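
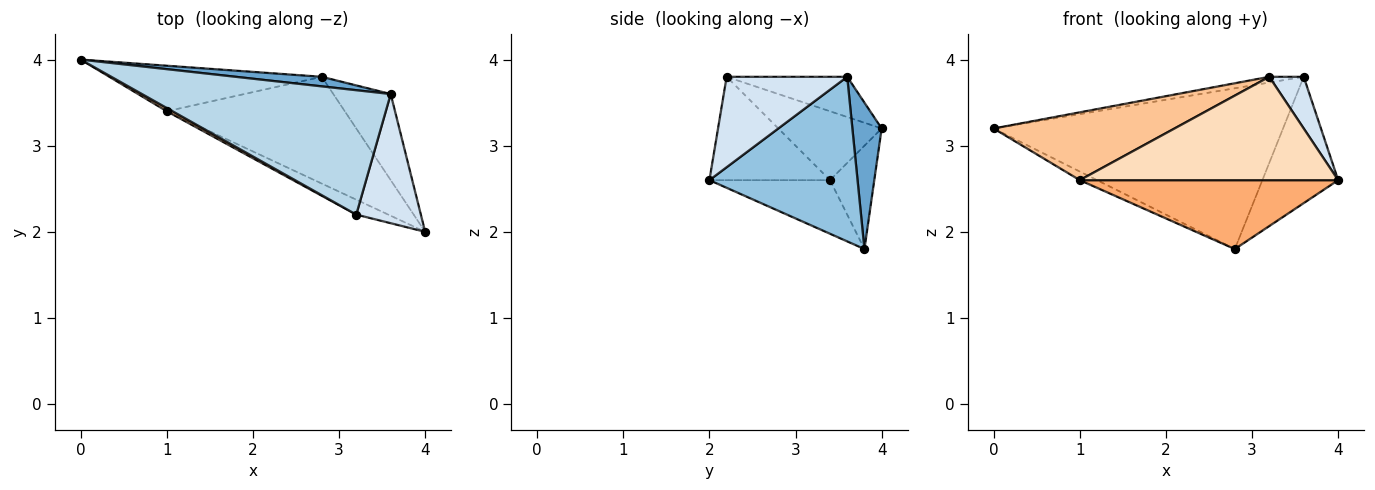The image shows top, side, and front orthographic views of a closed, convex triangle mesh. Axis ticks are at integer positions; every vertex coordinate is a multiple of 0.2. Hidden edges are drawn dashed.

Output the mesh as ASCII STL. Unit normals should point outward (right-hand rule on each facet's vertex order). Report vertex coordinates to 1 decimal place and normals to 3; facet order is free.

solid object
 facet normal 0.101 0.993 0.059
  outer loop
   vertex 2.8 3.8 1.8
   vertex 0.0 4.0 3.2
   vertex 3.6 3.6 3.8
  endloop
 endfacet
 facet normal 0.850 0.435 -0.297
  outer loop
   vertex 2.8 3.8 1.8
   vertex 3.6 3.6 3.8
   vertex 4.0 2.0 2.6
  endloop
 endfacet
 facet normal -0.159 0.046 0.986
  outer loop
   vertex 3.2 2.2 3.8
   vertex 3.6 3.6 3.8
   vertex 0.0 4.0 3.2
  endloop
 endfacet
 facet normal 0.793 -0.226 0.566
  outer loop
   vertex 3.2 2.2 3.8
   vertex 4.0 2.0 2.6
   vertex 3.6 3.6 3.8
  endloop
 endfacet
 facet normal -0.431 0.168 -0.886
  outer loop
   vertex 1.0 3.4 2.6
   vertex 0.0 4.0 3.2
   vertex 2.8 3.8 1.8
  endloop
 endfacet
 facet normal -0.245 -0.526 -0.815
  outer loop
   vertex 1.0 3.4 2.6
   vertex 2.8 3.8 1.8
   vertex 4.0 2.0 2.6
  endloop
 endfacet
 facet normal -0.496 -0.868 0.041
  outer loop
   vertex 1.0 3.4 2.6
   vertex 3.2 2.2 3.8
   vertex 0.0 4.0 3.2
  endloop
 endfacet
 facet normal -0.419 -0.899 -0.130
  outer loop
   vertex 1.0 3.4 2.6
   vertex 4.0 2.0 2.6
   vertex 3.2 2.2 3.8
  endloop
 endfacet
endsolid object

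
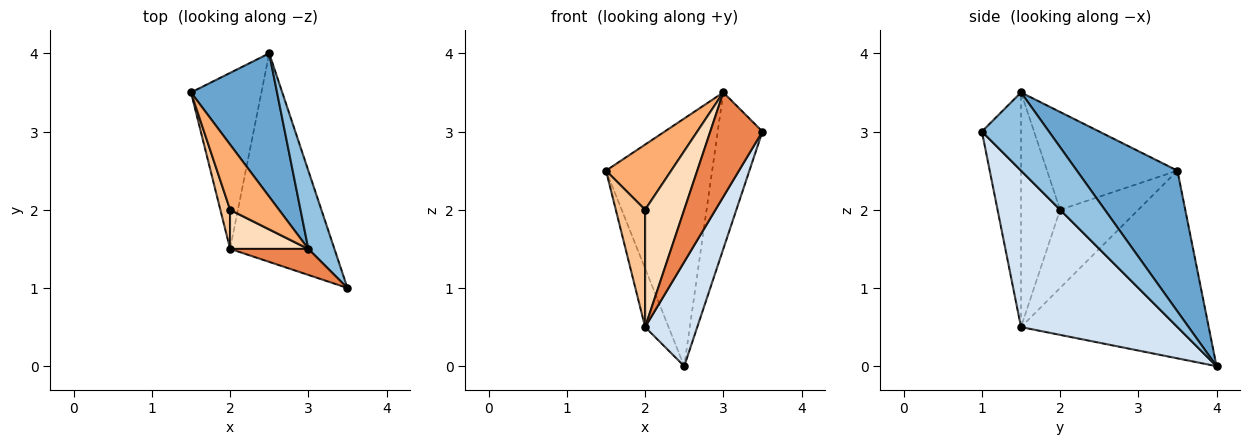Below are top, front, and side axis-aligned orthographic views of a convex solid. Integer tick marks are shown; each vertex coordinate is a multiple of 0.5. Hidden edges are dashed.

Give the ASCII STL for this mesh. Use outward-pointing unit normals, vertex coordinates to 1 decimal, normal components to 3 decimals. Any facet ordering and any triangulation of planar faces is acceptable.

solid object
 facet normal 0.634 0.669 0.387
  outer loop
   vertex 3.0 1.5 3.5
   vertex 2.5 4.0 0.0
   vertex 1.5 3.5 2.5
  endloop
 endfacet
 facet normal 0.802 0.535 0.267
  outer loop
   vertex 3.0 1.5 3.5
   vertex 3.5 1.0 3.0
   vertex 2.5 4.0 0.0
  endloop
 endfacet
 facet normal -0.930 0.116 -0.349
  outer loop
   vertex 2.0 1.5 0.5
   vertex 1.5 3.5 2.5
   vertex 2.5 4.0 0.0
  endloop
 endfacet
 facet normal 0.802 -0.267 -0.535
  outer loop
   vertex 2.0 1.5 0.5
   vertex 2.5 4.0 0.0
   vertex 3.5 1.0 3.0
  endloop
 endfacet
 facet normal -0.588 -0.784 0.196
  outer loop
   vertex 2.0 1.5 0.5
   vertex 3.5 1.0 3.0
   vertex 3.0 1.5 3.5
  endloop
 endfacet
 facet normal -0.816 -0.408 0.408
  outer loop
   vertex 2.0 2.0 2.0
   vertex 3.0 1.5 3.5
   vertex 1.5 3.5 2.5
  endloop
 endfacet
 facet normal -0.930 -0.349 0.116
  outer loop
   vertex 2.0 2.0 2.0
   vertex 1.5 3.5 2.5
   vertex 2.0 1.5 0.5
  endloop
 endfacet
 facet normal -0.688 -0.688 0.229
  outer loop
   vertex 2.0 2.0 2.0
   vertex 2.0 1.5 0.5
   vertex 3.0 1.5 3.5
  endloop
 endfacet
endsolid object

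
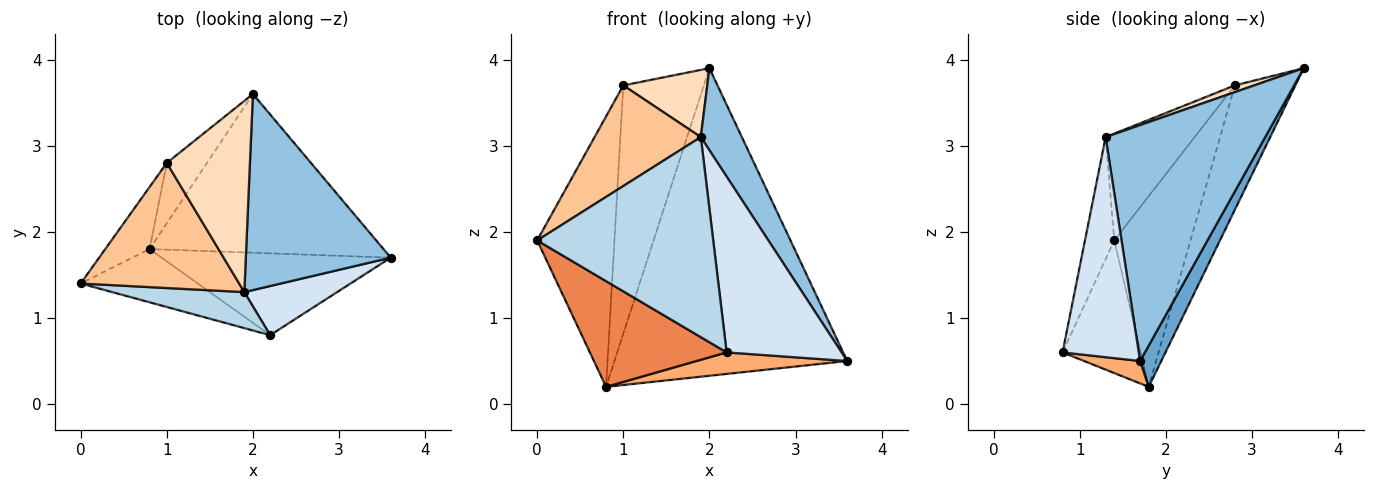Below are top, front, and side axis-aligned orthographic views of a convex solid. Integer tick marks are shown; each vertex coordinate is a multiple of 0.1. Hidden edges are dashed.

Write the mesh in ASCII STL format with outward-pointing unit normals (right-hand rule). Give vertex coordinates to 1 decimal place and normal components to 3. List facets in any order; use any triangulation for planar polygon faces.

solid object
 facet normal 0.081 0.886 -0.457
  outer loop
   vertex 0.8 1.8 0.2
   vertex 2.0 3.6 3.9
   vertex 3.6 1.7 0.5
  endloop
 endfacet
 facet normal 0.832 -0.214 0.511
  outer loop
   vertex 1.9 1.3 3.1
   vertex 3.6 1.7 0.5
   vertex 2.0 3.6 3.9
  endloop
 endfacet
 facet normal -0.162 -0.971 0.175
  outer loop
   vertex 2.2 0.8 0.6
   vertex 1.9 1.3 3.1
   vertex 0.0 1.4 1.9
  endloop
 endfacet
 facet normal 0.538 -0.812 0.227
  outer loop
   vertex 2.2 0.8 0.6
   vertex 3.6 1.7 0.5
   vertex 1.9 1.3 3.1
  endloop
 endfacet
 facet normal -0.454 -0.796 -0.401
  outer loop
   vertex 2.2 0.8 0.6
   vertex 0.0 1.4 1.9
   vertex 0.8 1.8 0.2
  endloop
 endfacet
 facet normal 0.094 -0.253 -0.963
  outer loop
   vertex 2.2 0.8 0.6
   vertex 0.8 1.8 0.2
   vertex 3.6 1.7 0.5
  endloop
 endfacet
 facet normal -0.465 -0.555 0.690
  outer loop
   vertex 1.0 2.8 3.7
   vertex 0.0 1.4 1.9
   vertex 1.9 1.3 3.1
  endloop
 endfacet
 facet normal 0.076 -0.331 0.941
  outer loop
   vertex 1.0 2.8 3.7
   vertex 1.9 1.3 3.1
   vertex 2.0 3.6 3.9
  endloop
 endfacet
 facet normal -0.693 0.702 -0.161
  outer loop
   vertex 1.0 2.8 3.7
   vertex 0.8 1.8 0.2
   vertex 0.0 1.4 1.9
  endloop
 endfacet
 facet normal -0.590 0.785 -0.191
  outer loop
   vertex 1.0 2.8 3.7
   vertex 2.0 3.6 3.9
   vertex 0.8 1.8 0.2
  endloop
 endfacet
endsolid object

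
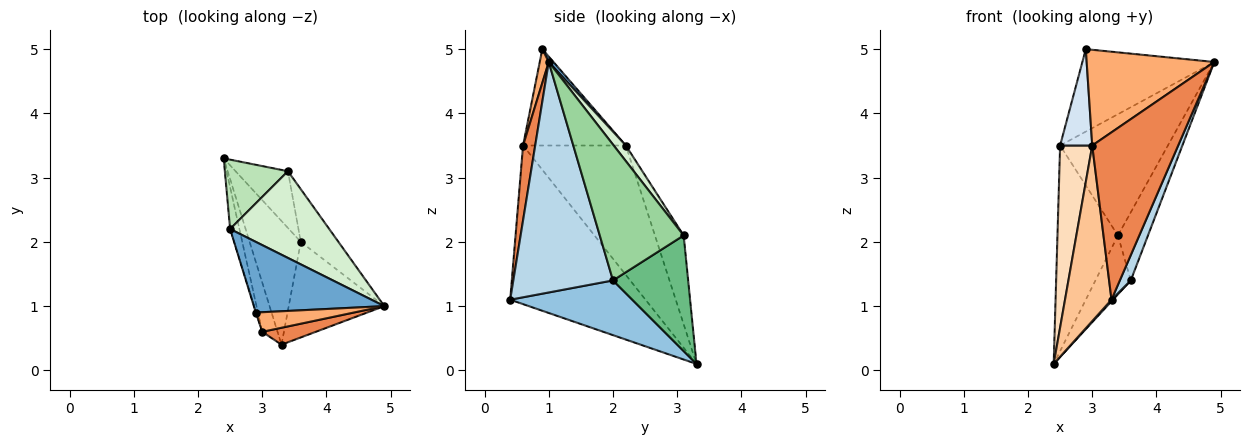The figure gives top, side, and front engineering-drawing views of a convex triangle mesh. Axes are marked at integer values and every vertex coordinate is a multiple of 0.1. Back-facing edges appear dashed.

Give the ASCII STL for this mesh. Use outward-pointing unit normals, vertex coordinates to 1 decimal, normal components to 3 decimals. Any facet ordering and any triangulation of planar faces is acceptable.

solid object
 facet normal 0.027 0.759 0.651
  outer loop
   vertex 2.5 2.2 3.5
   vertex 2.9 0.9 5.0
   vertex 4.9 1.0 4.8
  endloop
 endfacet
 facet normal 0.730 -0.009 -0.683
  outer loop
   vertex 3.6 2.0 1.4
   vertex 3.3 0.4 1.1
   vertex 2.4 3.3 0.1
  endloop
 endfacet
 facet normal 0.919 -0.101 -0.381
  outer loop
   vertex 3.6 2.0 1.4
   vertex 4.9 1.0 4.8
   vertex 3.3 0.4 1.1
  endloop
 endfacet
 facet normal -0.954 -0.298 -0.004
  outer loop
   vertex 3.0 0.6 3.5
   vertex 2.9 0.9 5.0
   vertex 2.5 2.2 3.5
  endloop
 endfacet
 facet normal 0.139 -0.985 0.100
  outer loop
   vertex 3.0 0.6 3.5
   vertex 3.3 0.4 1.1
   vertex 4.9 1.0 4.8
  endloop
 endfacet
 facet normal 0.069 -0.977 0.200
  outer loop
   vertex 3.0 0.6 3.5
   vertex 4.9 1.0 4.8
   vertex 2.9 0.9 5.0
  endloop
 endfacet
 facet normal -0.942 -0.324 -0.091
  outer loop
   vertex 3.0 0.6 3.5
   vertex 2.4 3.3 0.1
   vertex 3.3 0.4 1.1
  endloop
 endfacet
 facet normal -0.952 -0.298 -0.068
  outer loop
   vertex 3.0 0.6 3.5
   vertex 2.5 2.2 3.5
   vertex 2.4 3.3 0.1
  endloop
 endfacet
 facet normal 0.837 0.394 -0.379
  outer loop
   vertex 3.4 3.1 2.1
   vertex 3.6 2.0 1.4
   vertex 2.4 3.3 0.1
  endloop
 endfacet
 facet normal 0.911 0.326 -0.252
  outer loop
   vertex 3.4 3.1 2.1
   vertex 4.9 1.0 4.8
   vertex 3.6 2.0 1.4
  endloop
 endfacet
 facet normal -0.410 0.864 0.292
  outer loop
   vertex 3.4 3.1 2.1
   vertex 2.4 3.3 0.1
   vertex 2.5 2.2 3.5
  endloop
 endfacet
 facet normal 0.091 0.810 0.579
  outer loop
   vertex 3.4 3.1 2.1
   vertex 2.5 2.2 3.5
   vertex 4.9 1.0 4.8
  endloop
 endfacet
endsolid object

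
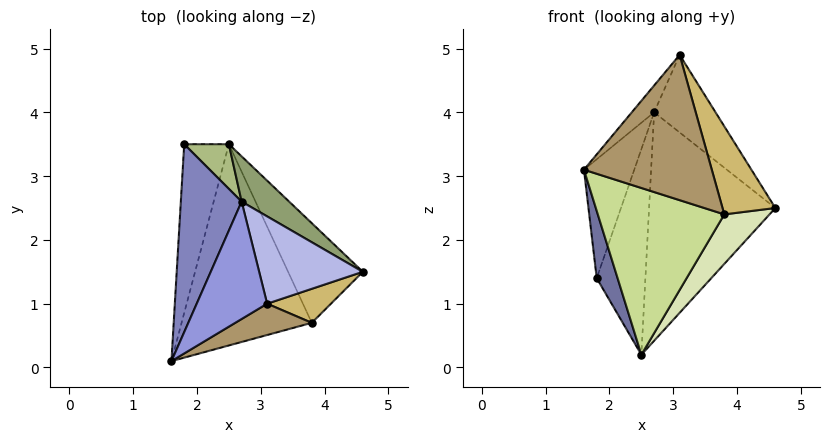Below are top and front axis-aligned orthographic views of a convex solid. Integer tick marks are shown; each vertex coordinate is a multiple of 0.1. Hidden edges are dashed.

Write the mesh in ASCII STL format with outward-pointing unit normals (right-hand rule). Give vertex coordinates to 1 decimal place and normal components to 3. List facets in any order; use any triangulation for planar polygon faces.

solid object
 facet normal -0.847 -0.197 -0.494
  outer loop
   vertex 2.5 3.5 0.2
   vertex 1.6 0.1 3.1
   vertex 1.8 3.5 1.4
  endloop
 endfacet
 facet normal -0.886 0.248 0.393
  outer loop
   vertex 2.7 2.6 4.0
   vertex 1.8 3.5 1.4
   vertex 1.6 0.1 3.1
  endloop
 endfacet
 facet normal -0.793 0.135 0.593
  outer loop
   vertex 2.7 2.6 4.0
   vertex 1.6 0.1 3.1
   vertex 3.1 1.0 4.9
  endloop
 endfacet
 facet normal 0.698 0.476 0.535
  outer loop
   vertex 2.7 2.6 4.0
   vertex 3.1 1.0 4.9
   vertex 4.6 1.5 2.5
  endloop
 endfacet
 facet normal 0.585 0.796 0.158
  outer loop
   vertex 2.7 2.6 4.0
   vertex 4.6 1.5 2.5
   vertex 2.5 3.5 0.2
  endloop
 endfacet
 facet normal 0.342 0.918 0.199
  outer loop
   vertex 2.7 2.6 4.0
   vertex 2.5 3.5 0.2
   vertex 1.8 3.5 1.4
  endloop
 endfacet
 facet normal -0.071 -0.636 -0.768
  outer loop
   vertex 3.8 0.7 2.4
   vertex 1.6 0.1 3.1
   vertex 2.5 3.5 0.2
  endloop
 endfacet
 facet normal 0.487 -0.389 -0.782
  outer loop
   vertex 3.8 0.7 2.4
   vertex 2.5 3.5 0.2
   vertex 4.6 1.5 2.5
  endloop
 endfacet
 facet normal 0.317 -0.927 0.200
  outer loop
   vertex 3.8 0.7 2.4
   vertex 3.1 1.0 4.9
   vertex 1.6 0.1 3.1
  endloop
 endfacet
 facet normal 0.664 -0.698 0.270
  outer loop
   vertex 3.8 0.7 2.4
   vertex 4.6 1.5 2.5
   vertex 3.1 1.0 4.9
  endloop
 endfacet
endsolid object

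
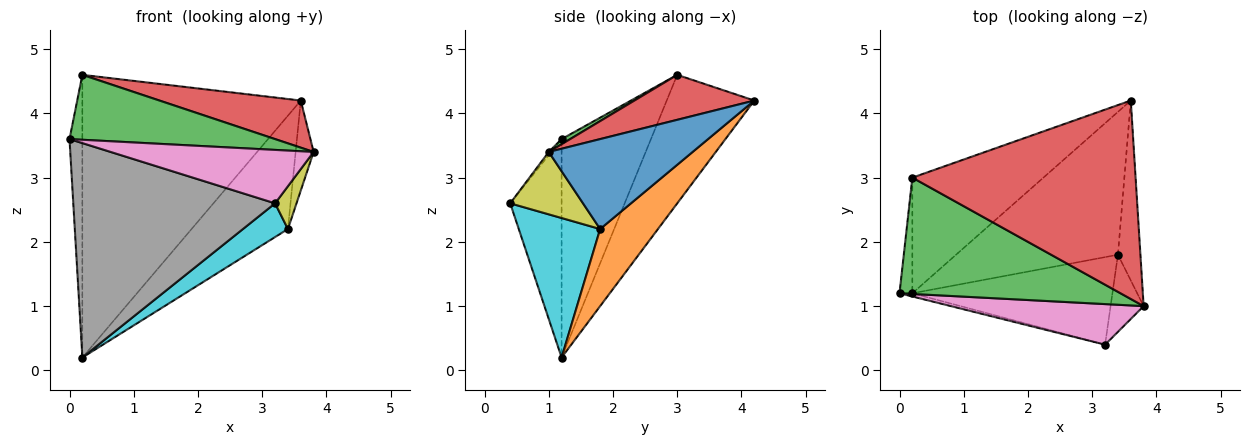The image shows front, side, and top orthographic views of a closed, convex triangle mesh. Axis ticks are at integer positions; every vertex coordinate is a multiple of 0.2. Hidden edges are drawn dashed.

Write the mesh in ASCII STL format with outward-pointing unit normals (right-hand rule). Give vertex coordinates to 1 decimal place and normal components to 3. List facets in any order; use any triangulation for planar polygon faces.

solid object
 facet normal 0.963 0.120 -0.241
  outer loop
   vertex 3.4 1.8 2.2
   vertex 3.6 4.2 4.2
   vertex 3.8 1.0 3.4
  endloop
 endfacet
 facet normal 0.349 0.582 -0.734
  outer loop
   vertex 3.4 1.8 2.2
   vertex 0.2 1.2 0.2
   vertex 3.6 4.2 4.2
  endloop
 endfacet
 facet normal 0.020 -0.487 0.873
  outer loop
   vertex 0.2 3.0 4.6
   vertex 0.0 1.2 3.6
   vertex 3.8 1.0 3.4
  endloop
 endfacet
 facet normal 0.192 -0.227 0.955
  outer loop
   vertex 0.2 3.0 4.6
   vertex 3.8 1.0 3.4
   vertex 3.6 4.2 4.2
  endloop
 endfacet
 facet normal -0.988 0.142 -0.058
  outer loop
   vertex 0.2 3.0 4.6
   vertex 0.2 1.2 0.2
   vertex 0.0 1.2 3.6
  endloop
 endfacet
 facet normal -0.348 0.868 -0.355
  outer loop
   vertex 0.2 3.0 4.6
   vertex 3.6 4.2 4.2
   vertex 0.2 1.2 0.2
  endloop
 endfacet
 facet normal -0.010 -0.796 0.605
  outer loop
   vertex 3.2 0.4 2.6
   vertex 3.8 1.0 3.4
   vertex 0.0 1.2 3.6
  endloop
 endfacet
 facet normal -0.247 -0.969 -0.015
  outer loop
   vertex 3.2 0.4 2.6
   vertex 0.0 1.2 3.6
   vertex 0.2 1.2 0.2
  endloop
 endfacet
 facet normal 0.855 -0.252 -0.453
  outer loop
   vertex 3.2 0.4 2.6
   vertex 3.4 1.8 2.2
   vertex 3.8 1.0 3.4
  endloop
 endfacet
 facet normal 0.545 -0.301 -0.782
  outer loop
   vertex 3.2 0.4 2.6
   vertex 0.2 1.2 0.2
   vertex 3.4 1.8 2.2
  endloop
 endfacet
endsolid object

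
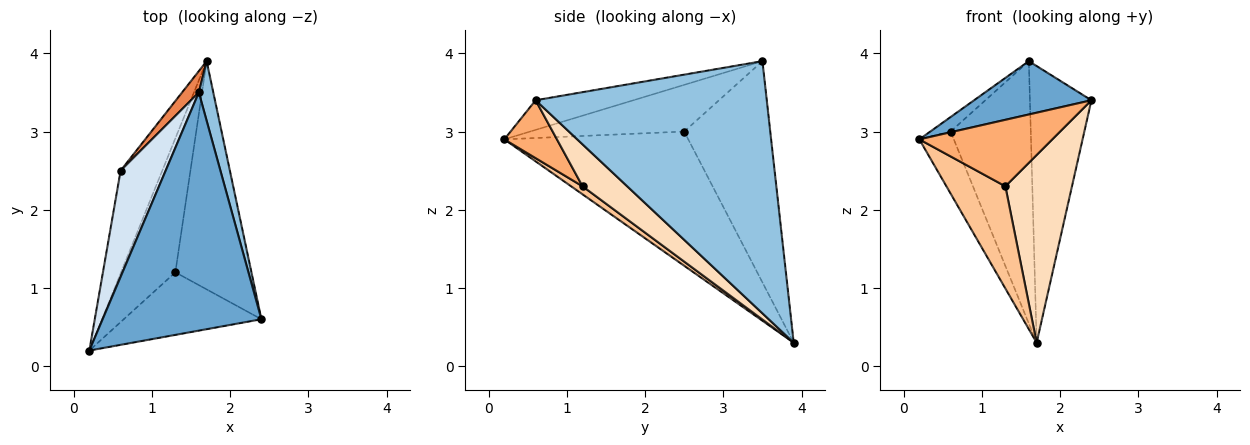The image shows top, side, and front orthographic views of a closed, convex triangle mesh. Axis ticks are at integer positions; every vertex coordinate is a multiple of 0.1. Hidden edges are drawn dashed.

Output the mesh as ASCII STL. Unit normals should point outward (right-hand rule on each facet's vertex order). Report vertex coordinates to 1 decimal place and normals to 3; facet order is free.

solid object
 facet normal -0.179 -0.215 0.960
  outer loop
   vertex 1.6 3.5 3.9
   vertex 0.2 0.2 2.9
   vertex 2.4 0.6 3.4
  endloop
 endfacet
 facet normal 0.965 0.257 0.055
  outer loop
   vertex 1.6 3.5 3.9
   vertex 2.4 0.6 3.4
   vertex 1.7 3.9 0.3
  endloop
 endfacet
 facet normal -0.940 0.176 -0.292
  outer loop
   vertex 0.6 2.5 3.0
   vertex 1.7 3.9 0.3
   vertex 0.2 0.2 2.9
  endloop
 endfacet
 facet normal -0.717 0.095 0.691
  outer loop
   vertex 0.6 2.5 3.0
   vertex 0.2 0.2 2.9
   vertex 1.6 3.5 3.9
  endloop
 endfacet
 facet normal -0.730 0.681 0.055
  outer loop
   vertex 0.6 2.5 3.0
   vertex 1.6 3.5 3.9
   vertex 1.7 3.9 0.3
  endloop
 endfacet
 facet normal 0.277 -0.700 -0.659
  outer loop
   vertex 1.3 1.2 2.3
   vertex 2.4 0.6 3.4
   vertex 0.2 0.2 2.9
  endloop
 endfacet
 facet normal 0.117 -0.602 -0.790
  outer loop
   vertex 1.3 1.2 2.3
   vertex 0.2 0.2 2.9
   vertex 1.7 3.9 0.3
  endloop
 endfacet
 facet normal 0.392 -0.584 -0.711
  outer loop
   vertex 1.3 1.2 2.3
   vertex 1.7 3.9 0.3
   vertex 2.4 0.6 3.4
  endloop
 endfacet
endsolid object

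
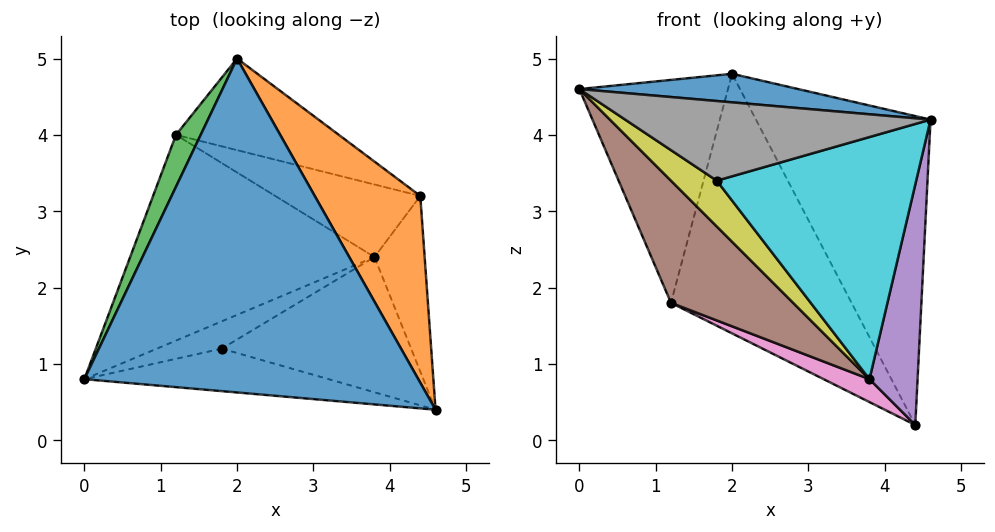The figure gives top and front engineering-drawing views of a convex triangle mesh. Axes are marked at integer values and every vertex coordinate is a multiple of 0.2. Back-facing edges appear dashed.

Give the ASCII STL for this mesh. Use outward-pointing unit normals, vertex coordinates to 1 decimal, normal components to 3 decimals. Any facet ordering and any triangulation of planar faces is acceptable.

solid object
 facet normal 0.079 -0.085 0.993
  outer loop
   vertex 2.0 5.0 4.8
   vertex 0.0 0.8 4.6
   vertex 4.6 0.4 4.2
  endloop
 endfacet
 facet normal 0.853 0.447 0.270
  outer loop
   vertex 4.4 3.2 0.2
   vertex 2.0 5.0 4.8
   vertex 4.6 0.4 4.2
  endloop
 endfacet
 facet normal -0.900 0.424 0.099
  outer loop
   vertex 1.2 4.0 1.8
   vertex 0.0 0.8 4.6
   vertex 2.0 5.0 4.8
  endloop
 endfacet
 facet normal 0.069 0.941 -0.332
  outer loop
   vertex 1.2 4.0 1.8
   vertex 2.0 5.0 4.8
   vertex 4.4 3.2 0.2
  endloop
 endfacet
 facet normal 0.438 -0.726 -0.530
  outer loop
   vertex 3.8 2.4 0.8
   vertex 4.4 3.2 0.2
   vertex 4.6 0.4 4.2
  endloop
 endfacet
 facet normal -0.542 -0.429 -0.723
  outer loop
   vertex 3.8 2.4 0.8
   vertex 0.0 0.8 4.6
   vertex 1.2 4.0 1.8
  endloop
 endfacet
 facet normal -0.483 -0.264 -0.835
  outer loop
   vertex 3.8 2.4 0.8
   vertex 1.2 4.0 1.8
   vertex 4.4 3.2 0.2
  endloop
 endfacet
 facet normal -0.117 -0.876 -0.467
  outer loop
   vertex 1.8 1.2 3.4
   vertex 4.6 0.4 4.2
   vertex 0.0 0.8 4.6
  endloop
 endfacet
 facet normal -0.149 -0.849 -0.507
  outer loop
   vertex 1.8 1.2 3.4
   vertex 0.0 0.8 4.6
   vertex 3.8 2.4 0.8
  endloop
 endfacet
 facet normal -0.109 -0.868 -0.485
  outer loop
   vertex 1.8 1.2 3.4
   vertex 3.8 2.4 0.8
   vertex 4.6 0.4 4.2
  endloop
 endfacet
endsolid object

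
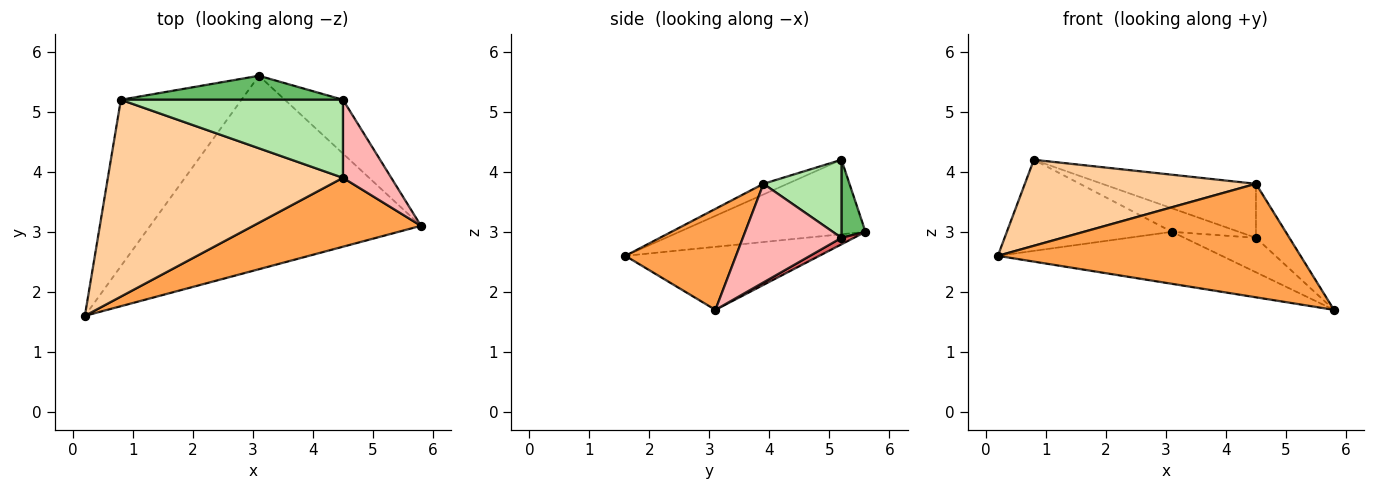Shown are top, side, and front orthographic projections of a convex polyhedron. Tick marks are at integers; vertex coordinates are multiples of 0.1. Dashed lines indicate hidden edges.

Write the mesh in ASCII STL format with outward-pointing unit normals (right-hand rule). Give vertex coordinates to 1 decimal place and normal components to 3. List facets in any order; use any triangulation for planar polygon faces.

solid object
 facet normal -0.219 0.253 -0.942
  outer loop
   vertex 3.1 5.6 3.0
   vertex 5.8 3.1 1.7
   vertex 0.2 1.6 2.6
  endloop
 endfacet
 facet normal -0.476 0.422 -0.771
  outer loop
   vertex 3.1 5.6 3.0
   vertex 0.2 1.6 2.6
   vertex 0.8 5.2 4.2
  endloop
 endfacet
 facet normal 0.298 -0.816 0.495
  outer loop
   vertex 4.5 3.9 3.8
   vertex 0.2 1.6 2.6
   vertex 5.8 3.1 1.7
  endloop
 endfacet
 facet normal -0.042 -0.400 0.916
  outer loop
   vertex 4.5 3.9 3.8
   vertex 0.8 5.2 4.2
   vertex 0.2 1.6 2.6
  endloop
 endfacet
 facet normal 0.243 0.679 0.693
  outer loop
   vertex 4.5 5.2 2.9
   vertex 3.1 5.6 3.0
   vertex 0.8 5.2 4.2
  endloop
 endfacet
 facet normal 0.278 0.547 0.790
  outer loop
   vertex 4.5 5.2 2.9
   vertex 0.8 5.2 4.2
   vertex 4.5 3.9 3.8
  endloop
 endfacet
 facet normal 0.094 0.537 -0.838
  outer loop
   vertex 4.5 5.2 2.9
   vertex 5.8 3.1 1.7
   vertex 3.1 5.6 3.0
  endloop
 endfacet
 facet normal 0.859 0.291 0.421
  outer loop
   vertex 4.5 5.2 2.9
   vertex 4.5 3.9 3.8
   vertex 5.8 3.1 1.7
  endloop
 endfacet
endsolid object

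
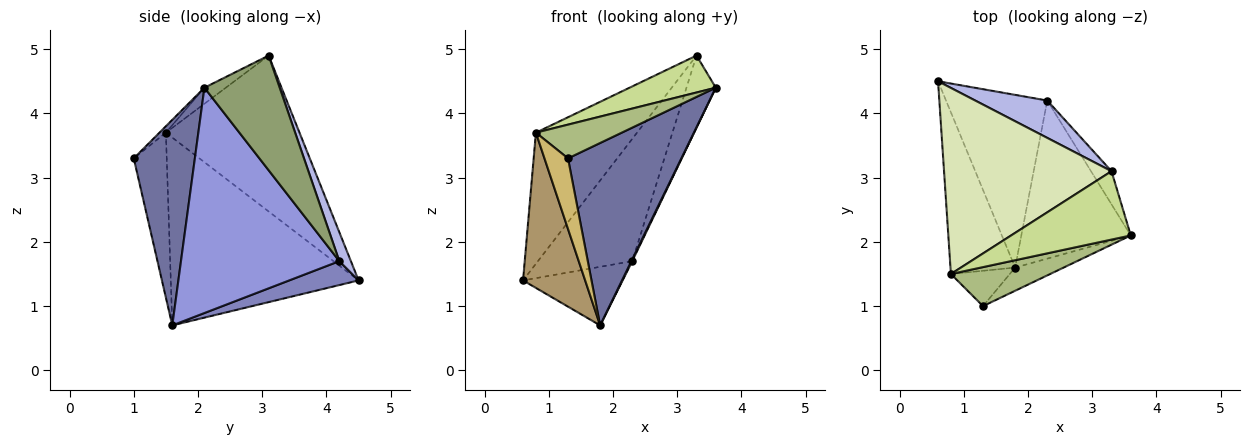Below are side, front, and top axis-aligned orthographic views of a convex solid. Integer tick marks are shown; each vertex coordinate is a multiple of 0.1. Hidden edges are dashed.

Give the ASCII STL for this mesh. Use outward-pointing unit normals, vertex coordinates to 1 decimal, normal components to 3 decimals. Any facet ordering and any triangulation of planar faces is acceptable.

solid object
 facet normal 0.472 -0.875 -0.111
  outer loop
   vertex 1.8 1.6 0.7
   vertex 3.6 2.1 4.4
   vertex 1.3 1.0 3.3
  endloop
 endfacet
 facet normal 0.218 0.313 -0.924
  outer loop
   vertex 2.3 4.2 1.7
   vertex 1.8 1.6 0.7
   vertex 0.6 4.5 1.4
  endloop
 endfacet
 facet normal 0.899 -0.005 -0.437
  outer loop
   vertex 2.3 4.2 1.7
   vertex 3.6 2.1 4.4
   vertex 1.8 1.6 0.7
  endloop
 endfacet
 facet normal 0.116 0.950 0.290
  outer loop
   vertex 3.3 3.1 4.9
   vertex 2.3 4.2 1.7
   vertex 0.6 4.5 1.4
  endloop
 endfacet
 facet normal 0.919 0.358 -0.164
  outer loop
   vertex 3.3 3.1 4.9
   vertex 3.6 2.1 4.4
   vertex 2.3 4.2 1.7
  endloop
 endfacet
 facet normal -0.049 -0.653 0.756
  outer loop
   vertex 0.8 1.5 3.7
   vertex 1.3 1.0 3.3
   vertex 3.6 2.1 4.4
  endloop
 endfacet
 facet normal -0.117 -0.472 0.874
  outer loop
   vertex 0.8 1.5 3.7
   vertex 3.6 2.1 4.4
   vertex 3.3 3.1 4.9
  endloop
 endfacet
 facet normal -0.606 0.458 0.651
  outer loop
   vertex 0.8 1.5 3.7
   vertex 3.3 3.1 4.9
   vertex 0.6 4.5 1.4
  endloop
 endfacet
 facet normal -0.902 -0.298 -0.311
  outer loop
   vertex 0.8 1.5 3.7
   vertex 0.6 4.5 1.4
   vertex 1.8 1.6 0.7
  endloop
 endfacet
 facet normal -0.781 -0.558 -0.279
  outer loop
   vertex 0.8 1.5 3.7
   vertex 1.8 1.6 0.7
   vertex 1.3 1.0 3.3
  endloop
 endfacet
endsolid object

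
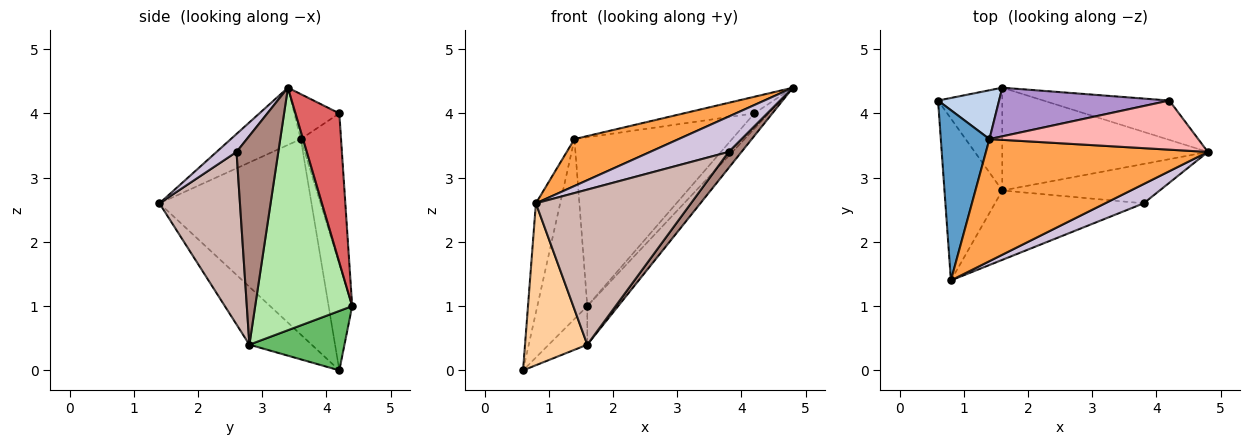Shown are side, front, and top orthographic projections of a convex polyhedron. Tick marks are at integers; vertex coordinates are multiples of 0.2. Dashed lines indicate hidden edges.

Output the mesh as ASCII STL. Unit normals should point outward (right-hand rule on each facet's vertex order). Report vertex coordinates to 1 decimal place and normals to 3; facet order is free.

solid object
 facet normal -0.959 0.153 0.239
  outer loop
   vertex 1.4 3.6 3.6
   vertex 0.6 4.2 0.0
   vertex 0.8 1.4 2.6
  endloop
 endfacet
 facet normal -0.414 0.878 0.238
  outer loop
   vertex 1.4 3.6 3.6
   vertex 1.6 4.4 1.0
   vertex 0.6 4.2 0.0
  endloop
 endfacet
 facet normal -0.234 -0.349 0.908
  outer loop
   vertex 1.4 3.6 3.6
   vertex 0.8 1.4 2.6
   vertex 4.8 3.4 4.4
  endloop
 endfacet
 facet normal -0.577 -0.577 -0.577
  outer loop
   vertex 1.6 2.8 0.4
   vertex 0.8 1.4 2.6
   vertex 0.6 4.2 0.0
  endloop
 endfacet
 facet normal 0.655 0.265 -0.708
  outer loop
   vertex 1.6 2.8 0.4
   vertex 0.6 4.2 0.0
   vertex 1.6 4.4 1.0
  endloop
 endfacet
 facet normal 0.741 0.236 -0.628
  outer loop
   vertex 1.6 2.8 0.4
   vertex 1.6 4.4 1.0
   vertex 4.8 3.4 4.4
  endloop
 endfacet
 facet normal 0.741 0.243 -0.626
  outer loop
   vertex 4.2 4.2 4.0
   vertex 4.8 3.4 4.4
   vertex 1.6 4.4 1.0
  endloop
 endfacet
 facet normal -0.200 0.314 0.928
  outer loop
   vertex 4.2 4.2 4.0
   vertex 1.4 3.6 3.6
   vertex 4.8 3.4 4.4
  endloop
 endfacet
 facet normal -0.238 0.933 0.269
  outer loop
   vertex 4.2 4.2 4.0
   vertex 1.6 4.4 1.0
   vertex 1.4 3.6 3.6
  endloop
 endfacet
 facet normal 0.218 -0.857 0.467
  outer loop
   vertex 3.8 2.6 3.4
   vertex 4.8 3.4 4.4
   vertex 0.8 1.4 2.6
  endloop
 endfacet
 facet normal 0.775 -0.239 -0.585
  outer loop
   vertex 3.8 2.6 3.4
   vertex 1.6 2.8 0.4
   vertex 4.8 3.4 4.4
  endloop
 endfacet
 facet normal 0.428 -0.825 -0.369
  outer loop
   vertex 3.8 2.6 3.4
   vertex 0.8 1.4 2.6
   vertex 1.6 2.8 0.4
  endloop
 endfacet
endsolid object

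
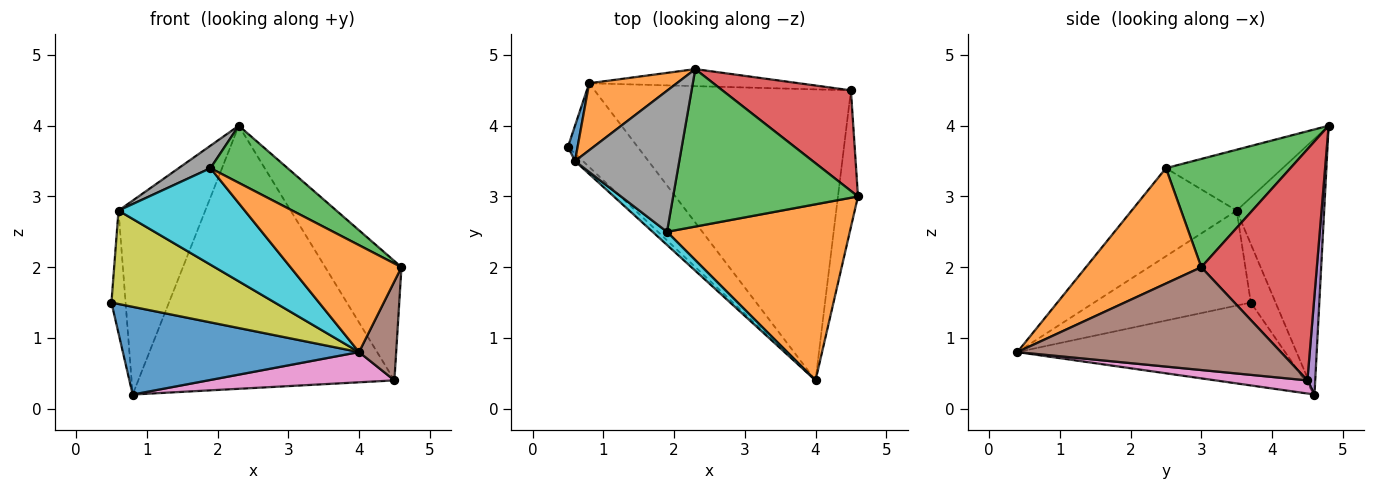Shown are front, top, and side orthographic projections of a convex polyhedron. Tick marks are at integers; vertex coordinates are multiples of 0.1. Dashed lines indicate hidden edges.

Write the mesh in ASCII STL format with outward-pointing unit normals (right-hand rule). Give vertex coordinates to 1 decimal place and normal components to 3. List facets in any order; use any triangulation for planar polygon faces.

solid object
 facet normal -0.634 -0.559 -0.534
  outer loop
   vertex 0.8 4.6 0.2
   vertex 4.0 0.4 0.8
   vertex 0.5 3.7 1.5
  endloop
 endfacet
 facet normal 0.475 -0.457 0.752
  outer loop
   vertex 1.9 2.5 3.4
   vertex 4.0 0.4 0.8
   vertex 4.6 3.0 2.0
  endloop
 endfacet
 facet normal 0.482 -0.299 0.823
  outer loop
   vertex 2.3 4.8 4.0
   vertex 1.9 2.5 3.4
   vertex 4.6 3.0 2.0
  endloop
 endfacet
 facet normal 0.757 0.500 0.421
  outer loop
   vertex 4.5 4.5 0.4
   vertex 2.3 4.8 4.0
   vertex 4.6 3.0 2.0
  endloop
 endfacet
 facet normal 0.030 0.997 -0.065
  outer loop
   vertex 4.5 4.5 0.4
   vertex 0.8 4.6 0.2
   vertex 2.3 4.8 4.0
  endloop
 endfacet
 facet normal 0.972 -0.137 -0.189
  outer loop
   vertex 4.5 4.5 0.4
   vertex 4.6 3.0 2.0
   vertex 4.0 0.4 0.8
  endloop
 endfacet
 facet normal 0.051 -0.103 -0.993
  outer loop
   vertex 4.5 4.5 0.4
   vertex 4.0 0.4 0.8
   vertex 0.8 4.6 0.2
  endloop
 endfacet
 facet normal -0.500 -0.136 0.855
  outer loop
   vertex 0.6 3.5 2.8
   vertex 1.9 2.5 3.4
   vertex 2.3 4.8 4.0
  endloop
 endfacet
 facet normal -0.691 -0.721 -0.058
  outer loop
   vertex 0.6 3.5 2.8
   vertex 0.5 3.7 1.5
   vertex 4.0 0.4 0.8
  endloop
 endfacet
 facet normal -0.636 -0.765 0.104
  outer loop
   vertex 0.6 3.5 2.8
   vertex 4.0 0.4 0.8
   vertex 1.9 2.5 3.4
  endloop
 endfacet
 facet normal -0.859 0.491 0.142
  outer loop
   vertex 0.6 3.5 2.8
   vertex 0.8 4.6 0.2
   vertex 0.5 3.7 1.5
  endloop
 endfacet
 facet normal -0.690 0.684 0.236
  outer loop
   vertex 0.6 3.5 2.8
   vertex 2.3 4.8 4.0
   vertex 0.8 4.6 0.2
  endloop
 endfacet
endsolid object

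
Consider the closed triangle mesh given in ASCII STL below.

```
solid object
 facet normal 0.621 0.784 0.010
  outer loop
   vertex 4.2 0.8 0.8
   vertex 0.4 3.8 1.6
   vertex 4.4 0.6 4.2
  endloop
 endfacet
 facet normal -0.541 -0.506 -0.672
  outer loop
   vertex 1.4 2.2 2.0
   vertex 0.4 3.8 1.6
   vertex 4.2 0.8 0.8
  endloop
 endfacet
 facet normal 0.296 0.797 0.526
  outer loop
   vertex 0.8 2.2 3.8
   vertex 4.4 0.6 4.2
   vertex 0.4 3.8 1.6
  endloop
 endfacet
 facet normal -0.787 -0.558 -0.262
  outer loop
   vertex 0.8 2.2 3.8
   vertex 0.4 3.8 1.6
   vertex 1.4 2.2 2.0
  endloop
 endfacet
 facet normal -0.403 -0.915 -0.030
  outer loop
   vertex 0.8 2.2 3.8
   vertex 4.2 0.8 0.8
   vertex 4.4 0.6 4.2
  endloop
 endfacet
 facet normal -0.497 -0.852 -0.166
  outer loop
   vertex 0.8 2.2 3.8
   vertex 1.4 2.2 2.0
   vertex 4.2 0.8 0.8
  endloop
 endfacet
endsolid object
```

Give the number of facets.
6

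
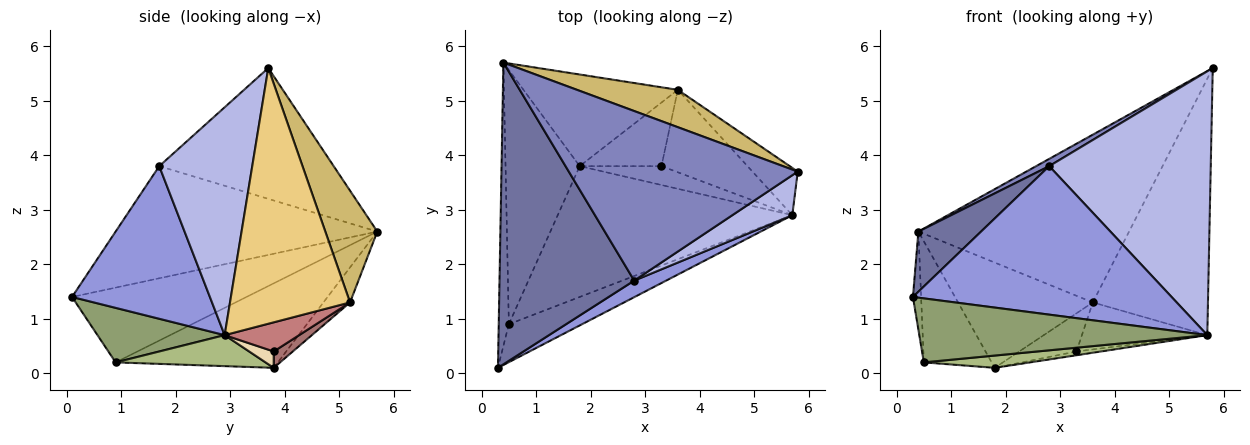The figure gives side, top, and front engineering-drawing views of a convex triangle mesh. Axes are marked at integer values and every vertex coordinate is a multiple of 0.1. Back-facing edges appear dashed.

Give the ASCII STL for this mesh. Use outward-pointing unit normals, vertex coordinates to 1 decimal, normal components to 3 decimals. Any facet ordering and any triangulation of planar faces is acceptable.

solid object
 facet normal -0.632 -0.152 0.760
  outer loop
   vertex 2.8 1.7 3.8
   vertex 0.4 5.7 2.6
   vertex 0.3 0.1 1.4
  endloop
 endfacet
 facet normal -0.496 -0.037 0.868
  outer loop
   vertex 2.8 1.7 3.8
   vertex 5.8 3.7 5.6
   vertex 0.4 5.7 2.6
  endloop
 endfacet
 facet normal 0.468 -0.878 0.098
  outer loop
   vertex 2.8 1.7 3.8
   vertex 0.3 0.1 1.4
   vertex 5.7 2.9 0.7
  endloop
 endfacet
 facet normal 0.495 -0.859 0.130
  outer loop
   vertex 2.8 1.7 3.8
   vertex 5.7 2.9 0.7
   vertex 5.8 3.7 5.6
  endloop
 endfacet
 facet normal 0.355 -0.804 -0.477
  outer loop
   vertex 0.5 0.9 0.2
   vertex 5.7 2.9 0.7
   vertex 0.3 0.1 1.4
  endloop
 endfacet
 facet normal 0.131 -0.093 -0.987
  outer loop
   vertex 0.5 0.9 0.2
   vertex 1.8 3.8 0.1
   vertex 5.7 2.9 0.7
  endloop
 endfacet
 facet normal -0.990 0.046 -0.134
  outer loop
   vertex 0.5 0.9 0.2
   vertex 0.3 0.1 1.4
   vertex 0.4 5.7 2.6
  endloop
 endfacet
 facet normal -0.717 0.300 -0.629
  outer loop
   vertex 0.5 0.9 0.2
   vertex 0.4 5.7 2.6
   vertex 1.8 3.8 0.1
  endloop
 endfacet
 facet normal -0.147 0.746 -0.649
  outer loop
   vertex 3.6 5.2 1.3
   vertex 1.8 3.8 0.1
   vertex 0.4 5.7 2.6
  endloop
 endfacet
 facet normal 0.234 0.949 0.211
  outer loop
   vertex 3.6 5.2 1.3
   vertex 0.4 5.7 2.6
   vertex 5.8 3.7 5.6
  endloop
 endfacet
 facet normal 0.716 0.687 -0.127
  outer loop
   vertex 3.6 5.2 1.3
   vertex 5.8 3.7 5.6
   vertex 5.7 2.9 0.7
  endloop
 endfacet
 facet normal 0.192 0.192 -0.962
  outer loop
   vertex 3.3 3.8 0.4
   vertex 5.7 2.9 0.7
   vertex 1.8 3.8 0.1
  endloop
 endfacet
 facet normal 0.169 0.507 -0.845
  outer loop
   vertex 3.3 3.8 0.4
   vertex 1.8 3.8 0.1
   vertex 3.6 5.2 1.3
  endloop
 endfacet
 facet normal 0.282 0.475 -0.833
  outer loop
   vertex 3.3 3.8 0.4
   vertex 3.6 5.2 1.3
   vertex 5.7 2.9 0.7
  endloop
 endfacet
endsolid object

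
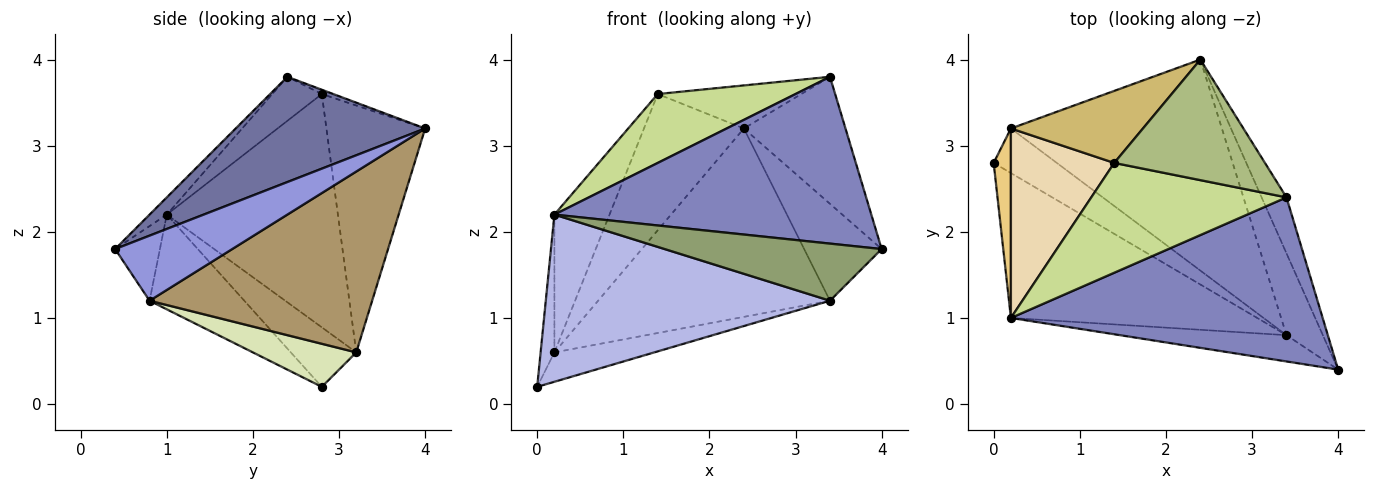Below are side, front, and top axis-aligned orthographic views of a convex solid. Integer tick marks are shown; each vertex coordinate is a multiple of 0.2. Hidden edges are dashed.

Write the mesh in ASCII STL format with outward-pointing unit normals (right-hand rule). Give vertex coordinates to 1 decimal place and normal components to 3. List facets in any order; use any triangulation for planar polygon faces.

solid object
 facet normal 0.863 0.463 -0.204
  outer loop
   vertex 3.4 2.4 3.8
   vertex 4.0 0.4 1.8
   vertex 2.4 4.0 3.2
  endloop
 endfacet
 facet normal -0.039 -0.712 0.701
  outer loop
   vertex 0.2 1.0 2.2
   vertex 4.0 0.4 1.8
   vertex 3.4 2.4 3.8
  endloop
 endfacet
 facet normal 0.756 0.500 -0.422
  outer loop
   vertex 3.4 0.8 1.2
   vertex 2.4 4.0 3.2
   vertex 4.0 0.4 1.8
  endloop
 endfacet
 facet normal -0.244 -0.733 -0.635
  outer loop
   vertex 3.4 0.8 1.2
   vertex 0.2 1.0 2.2
   vertex 0.0 2.8 0.2
  endloop
 endfacet
 facet normal -0.184 -0.893 -0.411
  outer loop
   vertex 3.4 0.8 1.2
   vertex 4.0 0.4 1.8
   vertex 0.2 1.0 2.2
  endloop
 endfacet
 facet normal -0.027 0.336 0.941
  outer loop
   vertex 1.4 2.8 3.6
   vertex 3.4 2.4 3.8
   vertex 2.4 4.0 3.2
  endloop
 endfacet
 facet normal -0.188 -0.522 0.832
  outer loop
   vertex 1.4 2.8 3.6
   vertex 0.2 1.0 2.2
   vertex 3.4 2.4 3.8
  endloop
 endfacet
 facet normal 0.495 0.478 -0.726
  outer loop
   vertex 0.2 3.2 0.6
   vertex 3.4 0.8 1.2
   vertex 0.0 2.8 0.2
  endloop
 endfacet
 facet normal 0.539 0.561 -0.628
  outer loop
   vertex 0.2 3.2 0.6
   vertex 2.4 4.0 3.2
   vertex 3.4 0.8 1.2
  endloop
 endfacet
 facet normal -0.658 0.666 0.352
  outer loop
   vertex 0.2 3.2 0.6
   vertex 1.4 2.8 3.6
   vertex 2.4 4.0 3.2
  endloop
 endfacet
 facet normal -0.942 0.198 0.273
  outer loop
   vertex 0.2 3.2 0.6
   vertex 0.0 2.8 0.2
   vertex 0.2 1.0 2.2
  endloop
 endfacet
 facet normal -0.877 0.283 0.388
  outer loop
   vertex 0.2 3.2 0.6
   vertex 0.2 1.0 2.2
   vertex 1.4 2.8 3.6
  endloop
 endfacet
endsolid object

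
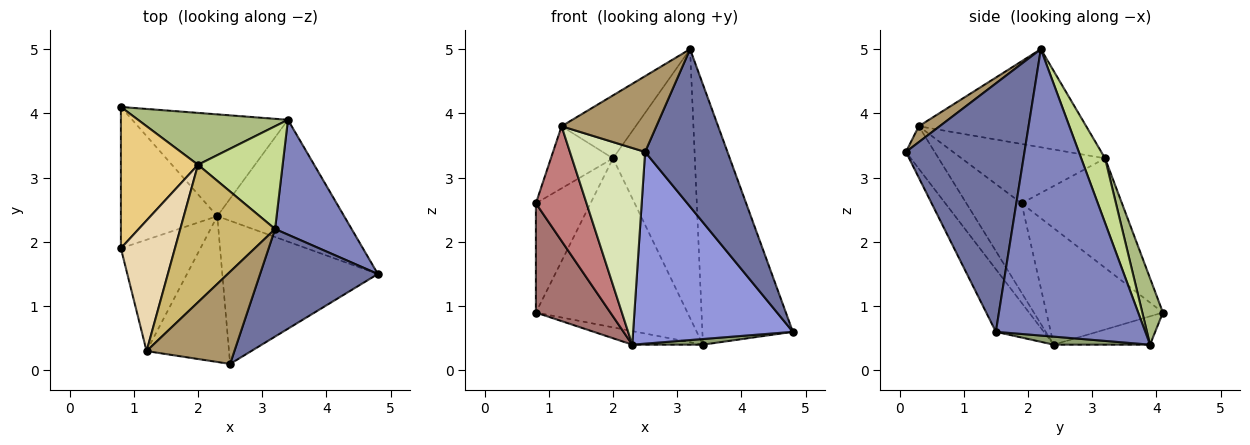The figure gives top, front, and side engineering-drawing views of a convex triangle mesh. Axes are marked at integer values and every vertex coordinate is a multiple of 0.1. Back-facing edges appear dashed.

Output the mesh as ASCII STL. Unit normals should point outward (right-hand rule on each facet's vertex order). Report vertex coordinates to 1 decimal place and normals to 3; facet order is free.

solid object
 facet normal 0.765 -0.532 0.363
  outer loop
   vertex 3.2 2.2 5.0
   vertex 2.5 0.1 3.4
   vertex 4.8 1.5 0.6
  endloop
 endfacet
 facet normal 0.834 0.505 0.223
  outer loop
   vertex 3.4 3.9 0.4
   vertex 3.2 2.2 5.0
   vertex 4.8 1.5 0.6
  endloop
 endfacet
 facet normal -0.234 -0.779 -0.582
  outer loop
   vertex 2.3 2.4 0.4
   vertex 4.8 1.5 0.6
   vertex 2.5 0.1 3.4
  endloop
 endfacet
 facet normal -0.178 0.130 -0.975
  outer loop
   vertex 2.3 2.4 0.4
   vertex 0.8 4.1 0.9
   vertex 3.4 3.9 0.4
  endloop
 endfacet
 facet normal 0.063 -0.046 -0.997
  outer loop
   vertex 2.3 2.4 0.4
   vertex 3.4 3.9 0.4
   vertex 4.8 1.5 0.6
  endloop
 endfacet
 facet normal 0.129 0.948 0.291
  outer loop
   vertex 2.0 3.2 3.3
   vertex 3.4 3.9 0.4
   vertex 0.8 4.1 0.9
  endloop
 endfacet
 facet normal 0.263 0.901 0.344
  outer loop
   vertex 2.0 3.2 3.3
   vertex 3.2 2.2 5.0
   vertex 3.4 3.9 0.4
  endloop
 endfacet
 facet normal -0.293 -0.768 -0.569
  outer loop
   vertex 1.2 0.3 3.8
   vertex 2.3 2.4 0.4
   vertex 2.5 0.1 3.4
  endloop
 endfacet
 facet normal 0.139 -0.629 0.765
  outer loop
   vertex 1.2 0.3 3.8
   vertex 2.5 0.1 3.4
   vertex 3.2 2.2 5.0
  endloop
 endfacet
 facet normal -0.685 0.303 0.662
  outer loop
   vertex 1.2 0.3 3.8
   vertex 3.2 2.2 5.0
   vertex 2.0 3.2 3.3
  endloop
 endfacet
 facet normal -0.747 0.406 0.526
  outer loop
   vertex 0.8 1.9 2.6
   vertex 2.0 3.2 3.3
   vertex 0.8 4.1 0.9
  endloop
 endfacet
 facet normal -0.704 0.305 0.641
  outer loop
   vertex 0.8 1.9 2.6
   vertex 1.2 0.3 3.8
   vertex 2.0 3.2 3.3
  endloop
 endfacet
 facet normal -0.691 -0.442 -0.572
  outer loop
   vertex 0.8 1.9 2.6
   vertex 0.8 4.1 0.9
   vertex 2.3 2.4 0.4
  endloop
 endfacet
 facet normal -0.616 -0.565 -0.549
  outer loop
   vertex 0.8 1.9 2.6
   vertex 2.3 2.4 0.4
   vertex 1.2 0.3 3.8
  endloop
 endfacet
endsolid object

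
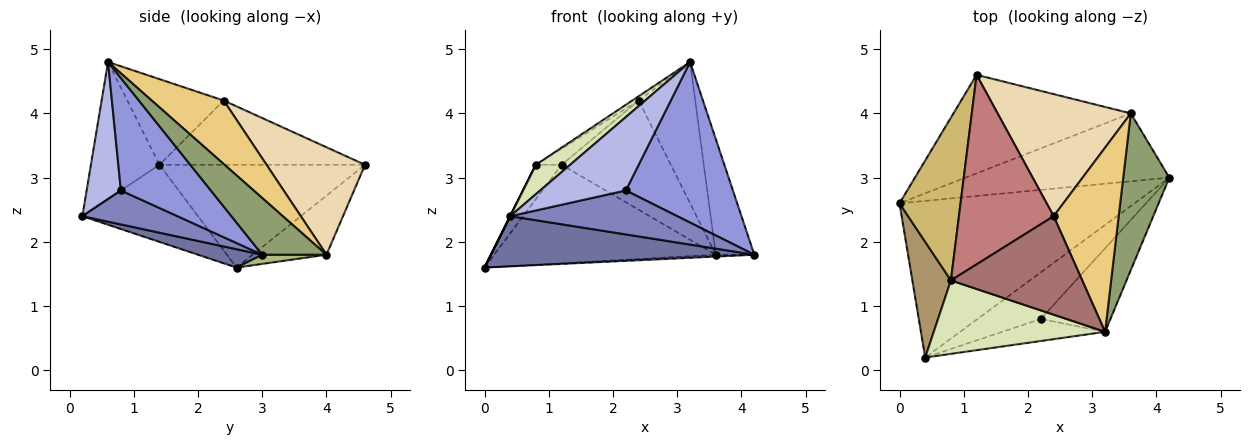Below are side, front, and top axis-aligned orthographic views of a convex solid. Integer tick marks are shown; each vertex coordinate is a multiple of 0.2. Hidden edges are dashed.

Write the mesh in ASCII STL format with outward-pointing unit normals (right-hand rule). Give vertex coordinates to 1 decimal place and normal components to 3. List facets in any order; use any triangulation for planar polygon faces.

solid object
 facet normal 0.074 -0.304 -0.950
  outer loop
   vertex 0.4 0.2 2.4
   vertex 0.0 2.6 1.6
   vertex 4.2 3.0 1.8
  endloop
 endfacet
 facet normal 0.364 -0.639 -0.678
  outer loop
   vertex 2.2 0.8 2.8
   vertex 0.4 0.2 2.4
   vertex 4.2 3.0 1.8
  endloop
 endfacet
 facet normal 0.598 -0.711 -0.370
  outer loop
   vertex 2.2 0.8 2.8
   vertex 4.2 3.0 1.8
   vertex 3.2 0.6 4.8
  endloop
 endfacet
 facet normal 0.358 -0.894 -0.268
  outer loop
   vertex 2.2 0.8 2.8
   vertex 3.2 0.6 4.8
   vertex 0.4 0.2 2.4
  endloop
 endfacet
 facet normal 0.703 0.422 0.572
  outer loop
   vertex 3.6 4.0 1.8
   vertex 3.2 0.6 4.8
   vertex 4.2 3.0 1.8
  endloop
 endfacet
 facet normal 0.045 0.027 -0.999
  outer loop
   vertex 3.6 4.0 1.8
   vertex 4.2 3.0 1.8
   vertex 0.0 2.6 1.6
  endloop
 endfacet
 facet normal -0.229 0.688 -0.688
  outer loop
   vertex 3.6 4.0 1.8
   vertex 0.0 2.6 1.6
   vertex 1.2 4.6 3.2
  endloop
 endfacet
 facet normal -0.596 -0.298 0.745
  outer loop
   vertex 0.8 1.4 3.2
   vertex 0.4 0.2 2.4
   vertex 3.2 0.6 4.8
  endloop
 endfacet
 facet normal -0.894 0.000 0.447
  outer loop
   vertex 0.8 1.4 3.2
   vertex 0.0 2.6 1.6
   vertex 0.4 0.2 2.4
  endloop
 endfacet
 facet normal -0.855 0.107 0.508
  outer loop
   vertex 0.8 1.4 3.2
   vertex 1.2 4.6 3.2
   vertex 0.0 2.6 1.6
  endloop
 endfacet
 facet normal 0.613 0.481 0.627
  outer loop
   vertex 2.4 2.4 4.2
   vertex 3.2 0.6 4.8
   vertex 3.6 4.0 1.8
  endloop
 endfacet
 facet normal 0.515 0.571 0.639
  outer loop
   vertex 2.4 2.4 4.2
   vertex 3.6 4.0 1.8
   vertex 1.2 4.6 3.2
  endloop
 endfacet
 facet normal -0.546 0.036 0.837
  outer loop
   vertex 2.4 2.4 4.2
   vertex 0.8 1.4 3.2
   vertex 3.2 0.6 4.8
  endloop
 endfacet
 facet normal -0.560 0.070 0.826
  outer loop
   vertex 2.4 2.4 4.2
   vertex 1.2 4.6 3.2
   vertex 0.8 1.4 3.2
  endloop
 endfacet
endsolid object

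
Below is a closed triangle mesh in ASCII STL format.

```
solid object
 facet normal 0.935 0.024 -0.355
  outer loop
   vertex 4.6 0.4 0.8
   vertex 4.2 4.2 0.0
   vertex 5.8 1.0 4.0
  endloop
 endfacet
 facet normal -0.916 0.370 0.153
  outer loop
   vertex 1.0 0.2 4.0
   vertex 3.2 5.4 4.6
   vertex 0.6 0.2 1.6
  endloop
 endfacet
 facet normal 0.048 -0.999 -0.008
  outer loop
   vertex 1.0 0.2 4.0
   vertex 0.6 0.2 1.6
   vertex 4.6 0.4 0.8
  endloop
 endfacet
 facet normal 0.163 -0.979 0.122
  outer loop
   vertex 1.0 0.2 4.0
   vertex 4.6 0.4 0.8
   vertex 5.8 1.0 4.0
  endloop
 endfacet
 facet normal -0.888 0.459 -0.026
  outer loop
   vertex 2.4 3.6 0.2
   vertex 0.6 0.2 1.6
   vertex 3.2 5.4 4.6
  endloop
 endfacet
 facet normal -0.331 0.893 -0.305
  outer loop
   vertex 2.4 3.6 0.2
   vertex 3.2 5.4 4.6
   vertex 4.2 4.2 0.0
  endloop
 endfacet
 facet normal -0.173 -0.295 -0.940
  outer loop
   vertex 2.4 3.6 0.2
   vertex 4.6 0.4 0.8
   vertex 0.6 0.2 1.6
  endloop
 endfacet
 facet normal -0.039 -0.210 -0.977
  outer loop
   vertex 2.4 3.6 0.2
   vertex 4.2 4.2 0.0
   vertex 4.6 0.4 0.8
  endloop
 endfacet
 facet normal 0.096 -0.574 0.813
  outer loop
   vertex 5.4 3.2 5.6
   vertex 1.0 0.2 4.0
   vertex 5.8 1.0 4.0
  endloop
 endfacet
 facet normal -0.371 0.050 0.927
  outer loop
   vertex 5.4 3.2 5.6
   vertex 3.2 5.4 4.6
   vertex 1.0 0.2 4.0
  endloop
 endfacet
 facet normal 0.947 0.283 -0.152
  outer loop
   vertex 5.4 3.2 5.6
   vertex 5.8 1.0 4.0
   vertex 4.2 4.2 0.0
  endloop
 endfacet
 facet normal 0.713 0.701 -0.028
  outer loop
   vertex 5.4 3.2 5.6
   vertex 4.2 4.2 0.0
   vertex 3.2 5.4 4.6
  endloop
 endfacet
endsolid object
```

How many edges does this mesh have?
18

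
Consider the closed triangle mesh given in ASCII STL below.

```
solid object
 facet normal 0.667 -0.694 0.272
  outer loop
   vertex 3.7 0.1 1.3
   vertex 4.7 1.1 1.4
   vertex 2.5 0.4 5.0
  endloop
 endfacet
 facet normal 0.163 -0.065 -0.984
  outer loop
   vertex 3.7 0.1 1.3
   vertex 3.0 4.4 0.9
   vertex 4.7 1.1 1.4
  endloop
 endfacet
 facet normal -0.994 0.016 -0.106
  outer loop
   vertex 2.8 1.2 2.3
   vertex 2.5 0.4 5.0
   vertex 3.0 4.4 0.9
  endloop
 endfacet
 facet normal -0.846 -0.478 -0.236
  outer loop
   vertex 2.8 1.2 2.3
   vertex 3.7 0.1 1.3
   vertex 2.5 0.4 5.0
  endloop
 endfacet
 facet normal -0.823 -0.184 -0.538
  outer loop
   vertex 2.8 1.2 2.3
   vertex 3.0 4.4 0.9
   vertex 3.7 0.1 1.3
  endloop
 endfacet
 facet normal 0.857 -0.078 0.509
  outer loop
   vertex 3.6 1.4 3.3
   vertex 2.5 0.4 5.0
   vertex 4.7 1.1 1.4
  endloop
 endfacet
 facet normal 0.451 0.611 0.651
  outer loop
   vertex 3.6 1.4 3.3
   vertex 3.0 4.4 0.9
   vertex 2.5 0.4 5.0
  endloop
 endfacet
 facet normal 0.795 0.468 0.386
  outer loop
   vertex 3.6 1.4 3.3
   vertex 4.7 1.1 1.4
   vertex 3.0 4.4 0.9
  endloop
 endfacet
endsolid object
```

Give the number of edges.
12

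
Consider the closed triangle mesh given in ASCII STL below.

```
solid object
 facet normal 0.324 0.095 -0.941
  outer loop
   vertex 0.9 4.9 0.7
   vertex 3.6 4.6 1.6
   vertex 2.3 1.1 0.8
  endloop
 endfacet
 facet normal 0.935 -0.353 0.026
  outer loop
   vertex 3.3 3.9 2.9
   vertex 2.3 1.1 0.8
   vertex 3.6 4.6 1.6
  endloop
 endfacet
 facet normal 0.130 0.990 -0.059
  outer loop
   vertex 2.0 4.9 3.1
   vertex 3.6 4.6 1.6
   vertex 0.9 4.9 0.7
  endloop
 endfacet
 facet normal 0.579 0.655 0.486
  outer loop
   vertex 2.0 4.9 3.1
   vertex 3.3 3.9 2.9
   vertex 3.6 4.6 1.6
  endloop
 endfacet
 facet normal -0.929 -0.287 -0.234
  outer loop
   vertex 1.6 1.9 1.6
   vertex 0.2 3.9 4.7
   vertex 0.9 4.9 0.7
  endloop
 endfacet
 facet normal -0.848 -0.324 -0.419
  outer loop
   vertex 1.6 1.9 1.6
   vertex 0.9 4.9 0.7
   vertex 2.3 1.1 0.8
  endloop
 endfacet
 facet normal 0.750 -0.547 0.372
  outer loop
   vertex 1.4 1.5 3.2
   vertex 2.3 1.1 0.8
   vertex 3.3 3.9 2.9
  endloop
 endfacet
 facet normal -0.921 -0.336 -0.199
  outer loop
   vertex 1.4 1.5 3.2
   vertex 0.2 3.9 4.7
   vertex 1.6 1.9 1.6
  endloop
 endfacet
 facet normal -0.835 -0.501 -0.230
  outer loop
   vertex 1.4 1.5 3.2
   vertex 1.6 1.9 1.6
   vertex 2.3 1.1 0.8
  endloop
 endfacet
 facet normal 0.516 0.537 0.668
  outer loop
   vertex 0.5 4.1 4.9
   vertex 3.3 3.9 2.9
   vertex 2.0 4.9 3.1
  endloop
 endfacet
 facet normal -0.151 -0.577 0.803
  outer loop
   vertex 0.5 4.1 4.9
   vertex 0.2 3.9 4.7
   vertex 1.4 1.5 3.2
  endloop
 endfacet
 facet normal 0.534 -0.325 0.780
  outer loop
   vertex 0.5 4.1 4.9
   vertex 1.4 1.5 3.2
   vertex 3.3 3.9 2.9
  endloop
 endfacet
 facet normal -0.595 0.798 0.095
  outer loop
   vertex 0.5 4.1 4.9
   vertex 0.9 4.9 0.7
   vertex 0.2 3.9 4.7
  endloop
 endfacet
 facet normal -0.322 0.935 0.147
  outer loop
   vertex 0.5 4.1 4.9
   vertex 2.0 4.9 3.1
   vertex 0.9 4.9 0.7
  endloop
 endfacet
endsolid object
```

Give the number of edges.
21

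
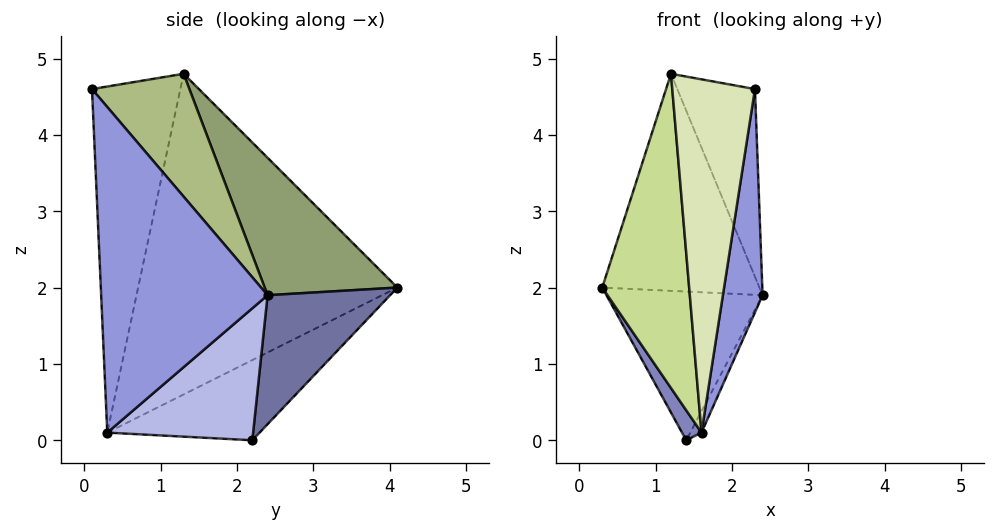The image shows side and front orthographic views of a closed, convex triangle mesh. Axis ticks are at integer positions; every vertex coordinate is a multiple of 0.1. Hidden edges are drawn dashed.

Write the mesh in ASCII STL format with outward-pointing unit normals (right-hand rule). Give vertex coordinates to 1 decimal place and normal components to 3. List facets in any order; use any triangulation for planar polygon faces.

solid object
 facet normal 0.572 0.728 -0.378
  outer loop
   vertex 1.4 2.2 0.0
   vertex 0.3 4.1 2.0
   vertex 2.4 2.4 1.9
  endloop
 endfacet
 facet normal -0.913 -0.117 -0.391
  outer loop
   vertex 1.6 0.3 0.1
   vertex 0.3 4.1 2.0
   vertex 1.4 2.2 0.0
  endloop
 endfacet
 facet normal 0.960 -0.229 -0.160
  outer loop
   vertex 1.6 0.3 0.1
   vertex 2.4 2.4 1.9
   vertex 2.3 0.1 4.6
  endloop
 endfacet
 facet normal 0.880 0.068 -0.470
  outer loop
   vertex 1.6 0.3 0.1
   vertex 1.4 2.2 0.0
   vertex 2.4 2.4 1.9
  endloop
 endfacet
 facet normal 0.564 0.668 0.486
  outer loop
   vertex 1.2 1.3 4.8
   vertex 2.4 2.4 1.9
   vertex 0.3 4.1 2.0
  endloop
 endfacet
 facet normal 0.682 0.544 0.489
  outer loop
   vertex 1.2 1.3 4.8
   vertex 2.3 0.1 4.6
   vertex 2.4 2.4 1.9
  endloop
 endfacet
 facet normal -0.948 -0.318 -0.013
  outer loop
   vertex 1.2 1.3 4.8
   vertex 0.3 4.1 2.0
   vertex 1.6 0.3 0.1
  endloop
 endfacet
 facet normal -0.728 -0.681 0.083
  outer loop
   vertex 1.2 1.3 4.8
   vertex 1.6 0.3 0.1
   vertex 2.3 0.1 4.6
  endloop
 endfacet
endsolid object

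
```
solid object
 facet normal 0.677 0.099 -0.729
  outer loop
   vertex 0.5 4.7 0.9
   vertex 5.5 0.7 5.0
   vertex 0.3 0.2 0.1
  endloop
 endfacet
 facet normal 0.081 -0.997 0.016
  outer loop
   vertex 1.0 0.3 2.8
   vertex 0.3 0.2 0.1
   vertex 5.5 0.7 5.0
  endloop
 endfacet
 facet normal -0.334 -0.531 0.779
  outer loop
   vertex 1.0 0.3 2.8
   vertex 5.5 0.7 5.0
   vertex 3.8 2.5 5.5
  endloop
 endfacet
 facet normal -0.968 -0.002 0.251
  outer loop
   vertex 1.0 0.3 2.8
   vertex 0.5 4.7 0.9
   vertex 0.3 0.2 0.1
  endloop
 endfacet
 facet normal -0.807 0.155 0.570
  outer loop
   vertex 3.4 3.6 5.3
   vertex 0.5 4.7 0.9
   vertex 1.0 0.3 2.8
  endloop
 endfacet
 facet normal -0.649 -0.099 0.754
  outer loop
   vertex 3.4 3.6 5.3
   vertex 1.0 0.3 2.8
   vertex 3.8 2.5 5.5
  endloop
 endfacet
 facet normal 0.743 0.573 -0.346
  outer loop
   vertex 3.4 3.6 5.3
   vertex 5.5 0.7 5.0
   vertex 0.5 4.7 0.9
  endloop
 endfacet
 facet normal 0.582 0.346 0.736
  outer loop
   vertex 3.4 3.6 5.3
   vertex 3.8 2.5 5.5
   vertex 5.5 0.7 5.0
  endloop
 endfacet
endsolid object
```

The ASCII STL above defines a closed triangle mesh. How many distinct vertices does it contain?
6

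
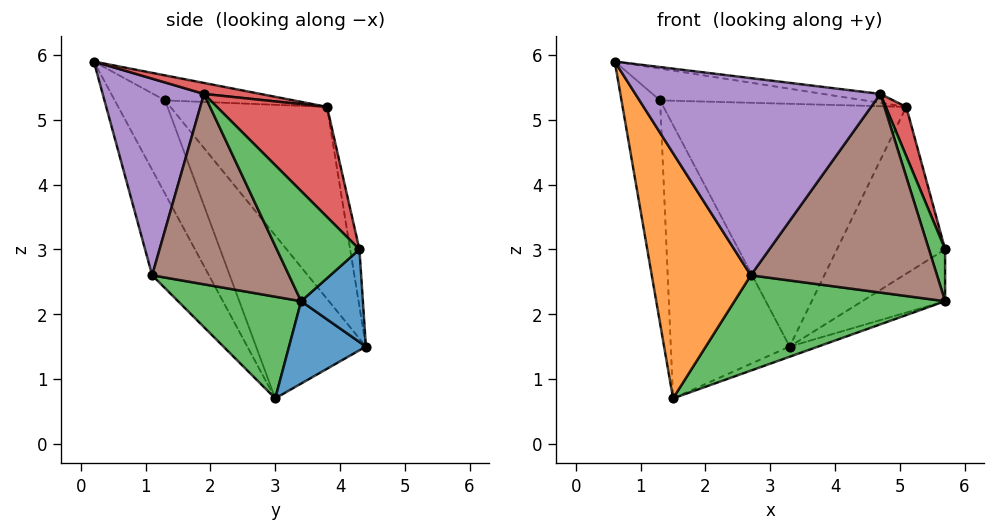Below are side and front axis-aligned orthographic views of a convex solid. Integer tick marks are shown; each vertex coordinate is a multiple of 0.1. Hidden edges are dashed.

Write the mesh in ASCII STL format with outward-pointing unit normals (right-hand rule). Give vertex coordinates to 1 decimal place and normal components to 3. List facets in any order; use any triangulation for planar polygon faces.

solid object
 facet normal 0.324 0.120 -0.938
  outer loop
   vertex 1.5 3.0 0.7
   vertex 3.3 4.4 1.5
   vertex 5.7 3.4 2.2
  endloop
 endfacet
 facet normal -0.435 -0.759 -0.484
  outer loop
   vertex 2.7 1.1 2.6
   vertex 0.6 0.2 5.9
   vertex 1.5 3.0 0.7
  endloop
 endfacet
 facet normal 0.326 -0.558 -0.763
  outer loop
   vertex 2.7 1.1 2.6
   vertex 1.5 3.0 0.7
   vertex 5.7 3.4 2.2
  endloop
 endfacet
 facet normal 0.085 0.087 0.993
  outer loop
   vertex 4.7 1.9 5.4
   vertex 5.1 3.8 5.2
   vertex 0.6 0.2 5.9
  endloop
 endfacet
 facet normal 0.382 -0.924 -0.009
  outer loop
   vertex 4.7 1.9 5.4
   vertex 0.6 0.2 5.9
   vertex 2.7 1.1 2.6
  endloop
 endfacet
 facet normal 0.581 -0.791 -0.189
  outer loop
   vertex 4.7 1.9 5.4
   vertex 2.7 1.1 2.6
   vertex 5.7 3.4 2.2
  endloop
 endfacet
 facet normal -0.390 0.620 0.681
  outer loop
   vertex 1.3 1.3 5.3
   vertex 0.6 0.2 5.9
   vertex 5.1 3.8 5.2
  endloop
 endfacet
 facet normal -0.503 0.780 0.371
  outer loop
   vertex 1.3 1.3 5.3
   vertex 5.1 3.8 5.2
   vertex 3.3 4.4 1.5
  endloop
 endfacet
 facet normal -0.779 0.598 0.187
  outer loop
   vertex 1.3 1.3 5.3
   vertex 1.5 3.0 0.7
   vertex 0.6 0.2 5.9
  endloop
 endfacet
 facet normal -0.660 0.714 0.235
  outer loop
   vertex 1.3 1.3 5.3
   vertex 3.3 4.4 1.5
   vertex 1.5 3.0 0.7
  endloop
 endfacet
 facet normal 0.443 0.595 -0.670
  outer loop
   vertex 5.7 4.3 3.0
   vertex 5.7 3.4 2.2
   vertex 3.3 4.4 1.5
  endloop
 endfacet
 facet normal -0.084 0.976 0.199
  outer loop
   vertex 5.7 4.3 3.0
   vertex 3.3 4.4 1.5
   vertex 5.1 3.8 5.2
  endloop
 endfacet
 facet normal 0.959 -0.188 0.212
  outer loop
   vertex 5.7 4.3 3.0
   vertex 4.7 1.9 5.4
   vertex 5.7 3.4 2.2
  endloop
 endfacet
 facet normal 0.959 -0.179 0.221
  outer loop
   vertex 5.7 4.3 3.0
   vertex 5.1 3.8 5.2
   vertex 4.7 1.9 5.4
  endloop
 endfacet
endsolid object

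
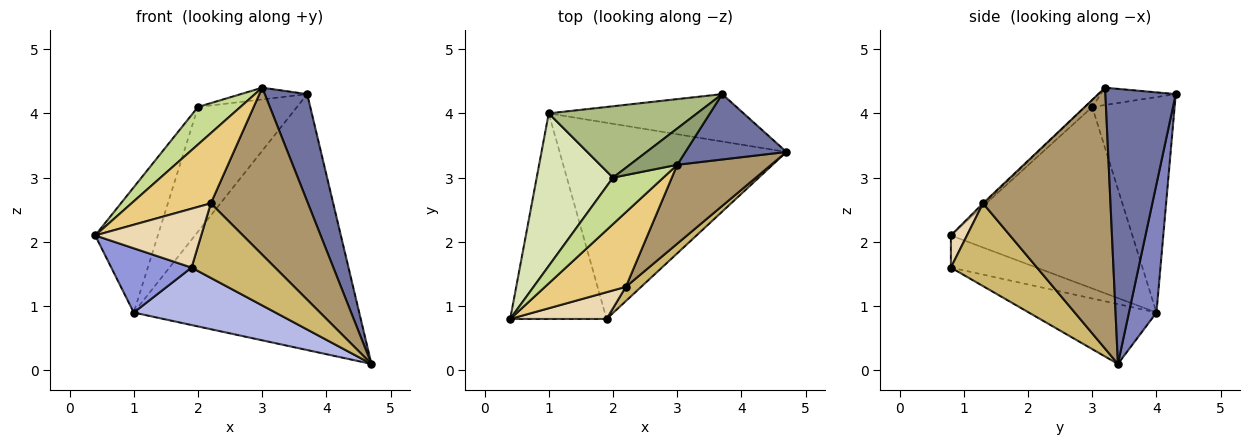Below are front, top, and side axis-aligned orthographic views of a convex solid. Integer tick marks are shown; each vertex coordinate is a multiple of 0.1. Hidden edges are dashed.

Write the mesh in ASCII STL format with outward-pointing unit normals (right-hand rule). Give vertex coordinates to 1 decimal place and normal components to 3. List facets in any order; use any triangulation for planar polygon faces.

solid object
 facet normal 0.817 -0.493 0.300
  outer loop
   vertex 3.0 3.2 4.4
   vertex 4.7 3.4 0.1
   vertex 3.7 4.3 4.3
  endloop
 endfacet
 facet normal 0.119 0.976 -0.181
  outer loop
   vertex 1.0 4.0 0.9
   vertex 3.7 4.3 4.3
   vertex 4.7 3.4 0.1
  endloop
 endfacet
 facet normal -0.303 -0.284 -0.910
  outer loop
   vertex 1.9 0.8 1.6
   vertex 0.4 0.8 2.1
   vertex 1.0 4.0 0.9
  endloop
 endfacet
 facet normal -0.245 -0.273 -0.930
  outer loop
   vertex 1.9 0.8 1.6
   vertex 1.0 4.0 0.9
   vertex 4.7 3.4 0.1
  endloop
 endfacet
 facet normal -0.328 0.290 0.899
  outer loop
   vertex 2.0 3.0 4.1
   vertex 3.0 3.2 4.4
   vertex 3.7 4.3 4.3
  endloop
 endfacet
 facet normal -0.585 0.704 0.403
  outer loop
   vertex 2.0 3.0 4.1
   vertex 3.7 4.3 4.3
   vertex 1.0 4.0 0.9
  endloop
 endfacet
 facet normal -0.107 -0.625 0.773
  outer loop
   vertex 2.0 3.0 4.1
   vertex 0.4 0.8 2.1
   vertex 3.0 3.2 4.4
  endloop
 endfacet
 facet normal -0.878 0.303 0.369
  outer loop
   vertex 2.0 3.0 4.1
   vertex 1.0 4.0 0.9
   vertex 0.4 0.8 2.1
  endloop
 endfacet
 facet normal 0.765 -0.583 0.275
  outer loop
   vertex 2.2 1.3 2.6
   vertex 4.7 3.4 0.1
   vertex 3.0 3.2 4.4
  endloop
 endfacet
 facet normal 0.711 -0.690 0.132
  outer loop
   vertex 2.2 1.3 2.6
   vertex 1.9 0.8 1.6
   vertex 4.7 3.4 0.1
  endloop
 endfacet
 facet normal -0.012 -0.685 0.728
  outer loop
   vertex 2.2 1.3 2.6
   vertex 3.0 3.2 4.4
   vertex 0.4 0.8 2.1
  endloop
 endfacet
 facet normal 0.137 -0.902 0.410
  outer loop
   vertex 2.2 1.3 2.6
   vertex 0.4 0.8 2.1
   vertex 1.9 0.8 1.6
  endloop
 endfacet
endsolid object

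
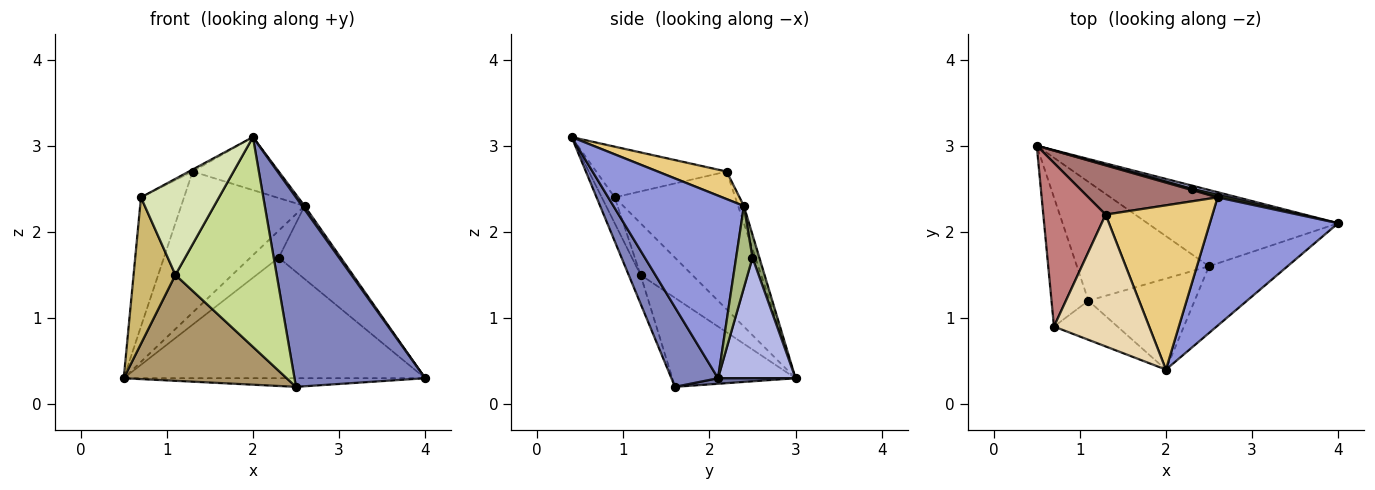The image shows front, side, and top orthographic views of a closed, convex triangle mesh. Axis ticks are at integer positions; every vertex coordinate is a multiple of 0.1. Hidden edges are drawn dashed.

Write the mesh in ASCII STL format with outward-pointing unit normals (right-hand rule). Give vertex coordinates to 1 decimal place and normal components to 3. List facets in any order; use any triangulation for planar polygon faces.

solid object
 facet normal 0.029 0.112 -0.993
  outer loop
   vertex 2.5 1.6 0.2
   vertex 0.5 3.0 0.3
   vertex 4.0 2.1 0.3
  endloop
 endfacet
 facet normal 0.319 -0.894 -0.315
  outer loop
   vertex 2.5 1.6 0.2
   vertex 4.0 2.1 0.3
   vertex 2.0 0.4 3.1
  endloop
 endfacet
 facet normal 0.818 -0.015 0.575
  outer loop
   vertex 2.6 2.4 2.3
   vertex 2.0 0.4 3.1
   vertex 4.0 2.1 0.3
  endloop
 endfacet
 facet normal 0.249 0.968 0.026
  outer loop
   vertex 2.3 2.5 1.7
   vertex 4.0 2.1 0.3
   vertex 0.5 3.0 0.3
  endloop
 endfacet
 facet normal 0.235 0.971 0.044
  outer loop
   vertex 2.3 2.5 1.7
   vertex 0.5 3.0 0.3
   vertex 2.6 2.4 2.3
  endloop
 endfacet
 facet normal 0.255 0.966 0.034
  outer loop
   vertex 2.3 2.5 1.7
   vertex 2.6 2.4 2.3
   vertex 4.0 2.1 0.3
  endloop
 endfacet
 facet normal -0.107 -0.912 -0.396
  outer loop
   vertex 1.1 1.2 1.5
   vertex 2.5 1.6 0.2
   vertex 2.0 0.4 3.1
  endloop
 endfacet
 facet normal -0.152 -0.916 -0.373
  outer loop
   vertex 1.1 1.2 1.5
   vertex 2.0 0.4 3.1
   vertex 0.7 0.9 2.4
  endloop
 endfacet
 facet normal -0.449 -0.594 -0.667
  outer loop
   vertex 1.1 1.2 1.5
   vertex 0.5 3.0 0.3
   vertex 2.5 1.6 0.2
  endloop
 endfacet
 facet normal -0.680 -0.550 -0.485
  outer loop
   vertex 1.1 1.2 1.5
   vertex 0.7 0.9 2.4
   vertex 0.5 3.0 0.3
  endloop
 endfacet
 facet normal 0.239 0.298 0.924
  outer loop
   vertex 1.3 2.2 2.7
   vertex 2.0 0.4 3.1
   vertex 2.6 2.4 2.3
  endloop
 endfacet
 facet normal -0.470 0.013 0.883
  outer loop
   vertex 1.3 2.2 2.7
   vertex 0.7 0.9 2.4
   vertex 2.0 0.4 3.1
  endloop
 endfacet
 facet normal -0.044 0.943 0.329
  outer loop
   vertex 1.3 2.2 2.7
   vertex 2.6 2.4 2.3
   vertex 0.5 3.0 0.3
  endloop
 endfacet
 facet normal -0.866 0.309 0.392
  outer loop
   vertex 1.3 2.2 2.7
   vertex 0.5 3.0 0.3
   vertex 0.7 0.9 2.4
  endloop
 endfacet
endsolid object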